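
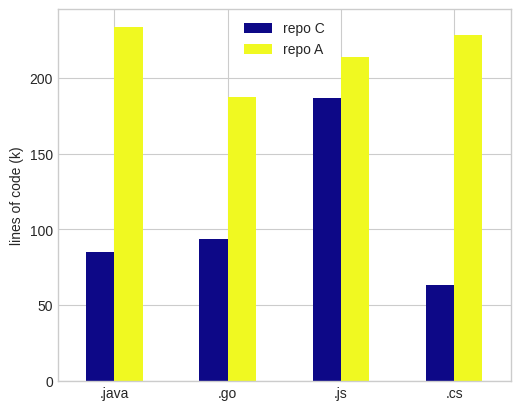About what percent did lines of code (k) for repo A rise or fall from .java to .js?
.java ≈ 240, .js ≈ 220; (220 − 240) / 240 ≈ -8.3%.

≈ -8.3%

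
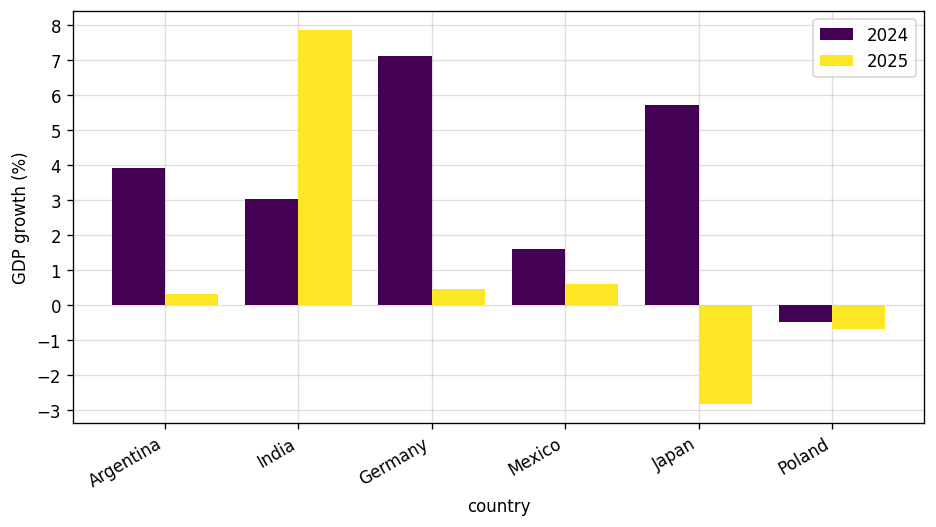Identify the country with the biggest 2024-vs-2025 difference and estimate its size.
Japan: 2024 ≈ 6, 2025 ≈ -3 → gap ≈ 9. Next-largest (Germany) is only ≈ 7.

Japan, ≈ 9 %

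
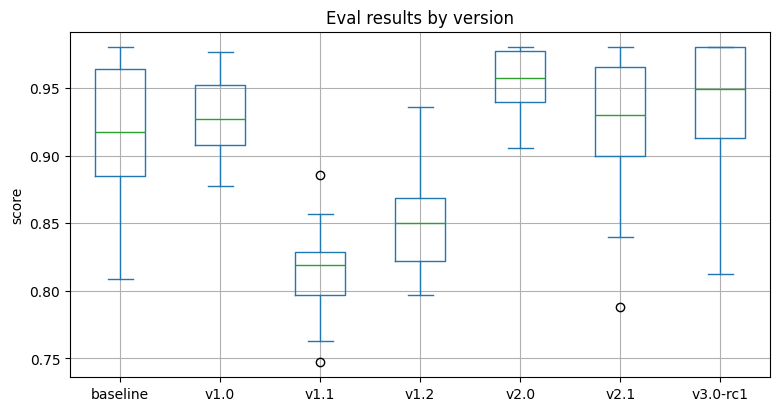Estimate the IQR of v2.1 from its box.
Q3 ≈ 0.96, Q1 ≈ 0.90; IQR ≈ 0.06.

≈ 0.06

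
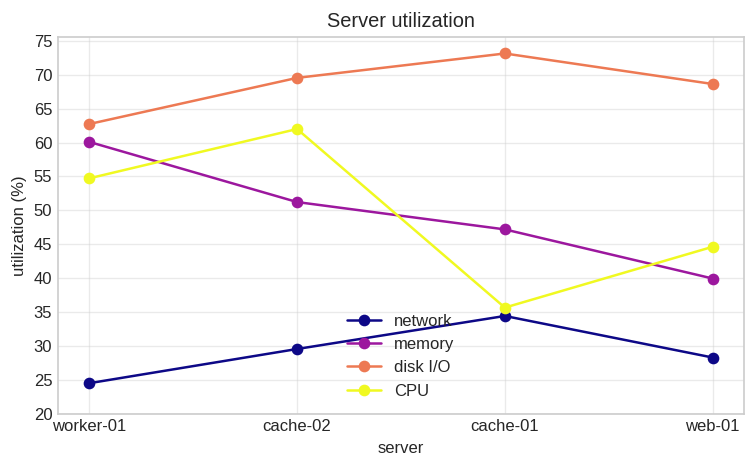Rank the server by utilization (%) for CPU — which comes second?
worker-01

Top 3 for CPU: cache-02 ≈ 60, worker-01 ≈ 55, web-01 ≈ 45.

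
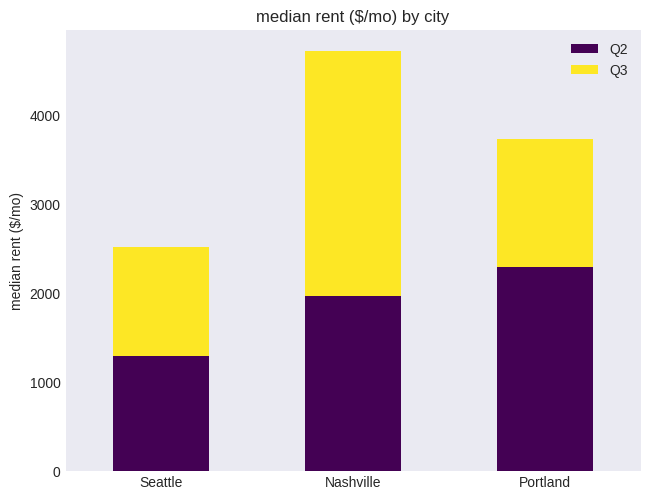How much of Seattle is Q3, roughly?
≈ 1000

Q3 top ≈ 2500, bottom ≈ 1500; segment ≈ 1000.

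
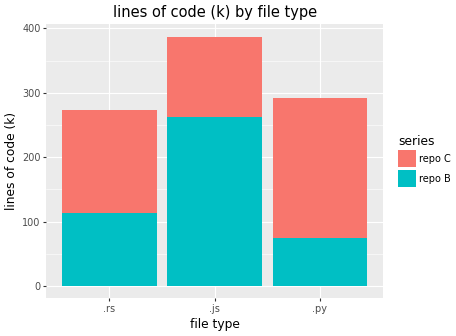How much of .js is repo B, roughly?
repo B top ≈ 250, bottom ≈ 0; segment ≈ 250.

≈ 250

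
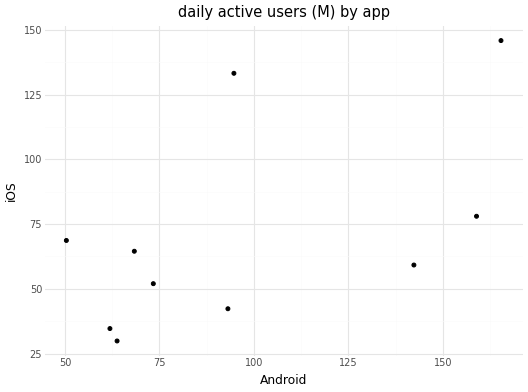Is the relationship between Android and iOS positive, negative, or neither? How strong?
Points are positively correlated; moderate (|r| ≈ 0.6).

positive, moderate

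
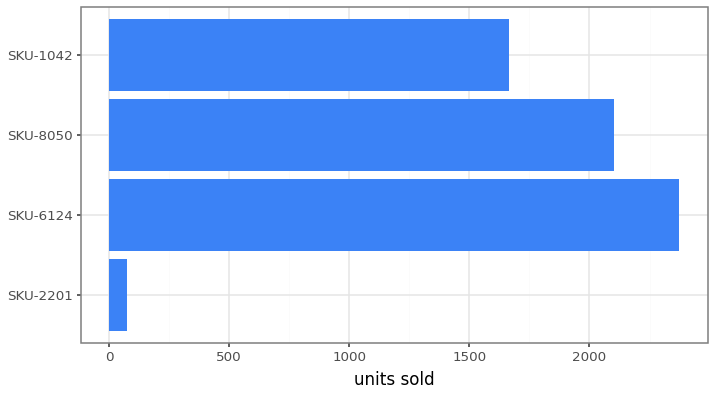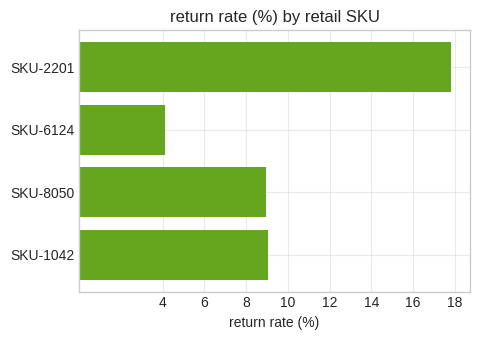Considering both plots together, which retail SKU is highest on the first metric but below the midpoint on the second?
Chart 2 median return rate (%) ≈ 10; below-median retail SKUs: SKU-6124, SKU-8050. Among those, SKU-6124 has the highest units sold (≈ 2500).

SKU-6124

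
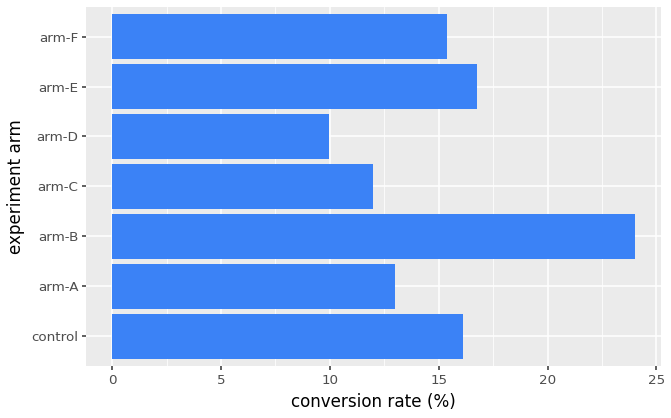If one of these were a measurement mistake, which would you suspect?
arm-B ≈ 24; the rest sit between ≈ 10 and ≈ 16.

arm-B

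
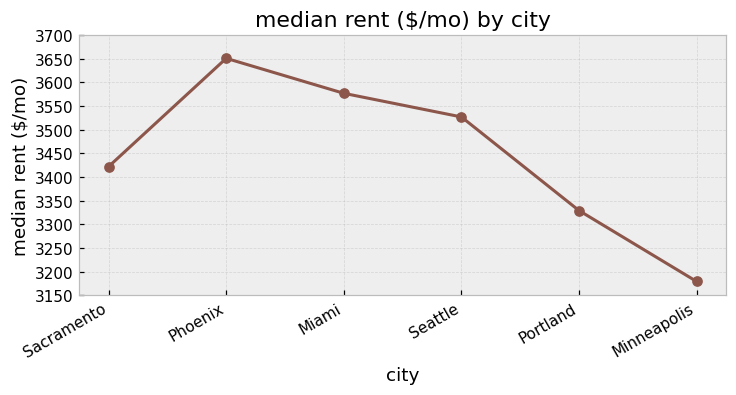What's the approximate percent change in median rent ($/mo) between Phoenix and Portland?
≈ -8.2%

Phoenix ≈ 3650, Portland ≈ 3350; (3350 − 3650) / 3650 ≈ -8.2%.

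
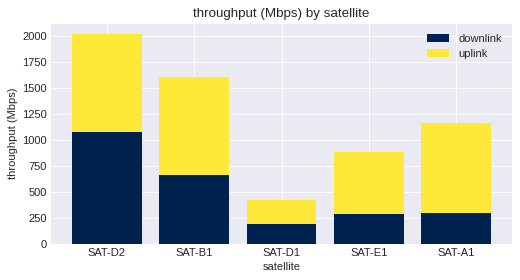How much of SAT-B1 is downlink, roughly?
downlink top ≈ 600, bottom ≈ 0; segment ≈ 600.

≈ 600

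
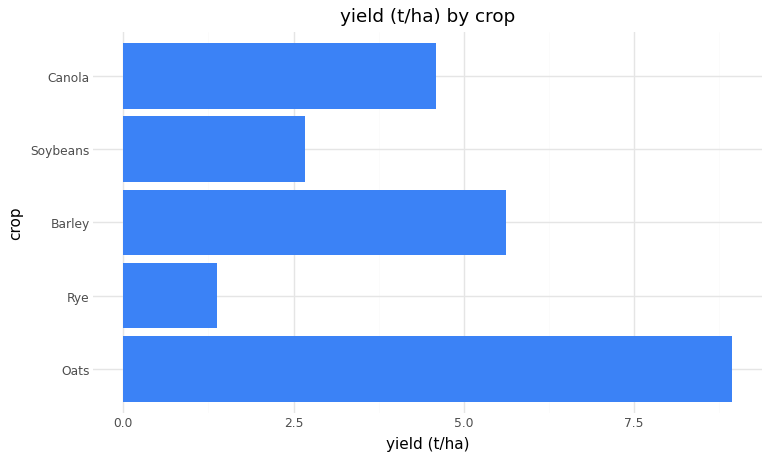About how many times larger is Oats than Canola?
≈ 1.8×

Oats ≈ 9, Canola ≈ 5; 9/5 ≈ 1.8.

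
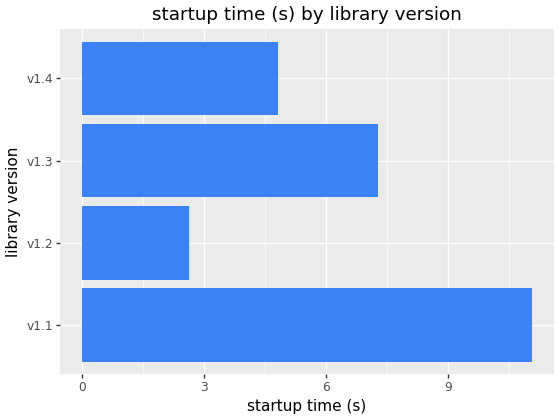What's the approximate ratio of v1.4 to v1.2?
≈ 1.67×

v1.4 ≈ 5, v1.2 ≈ 3; 5/3 ≈ 1.67.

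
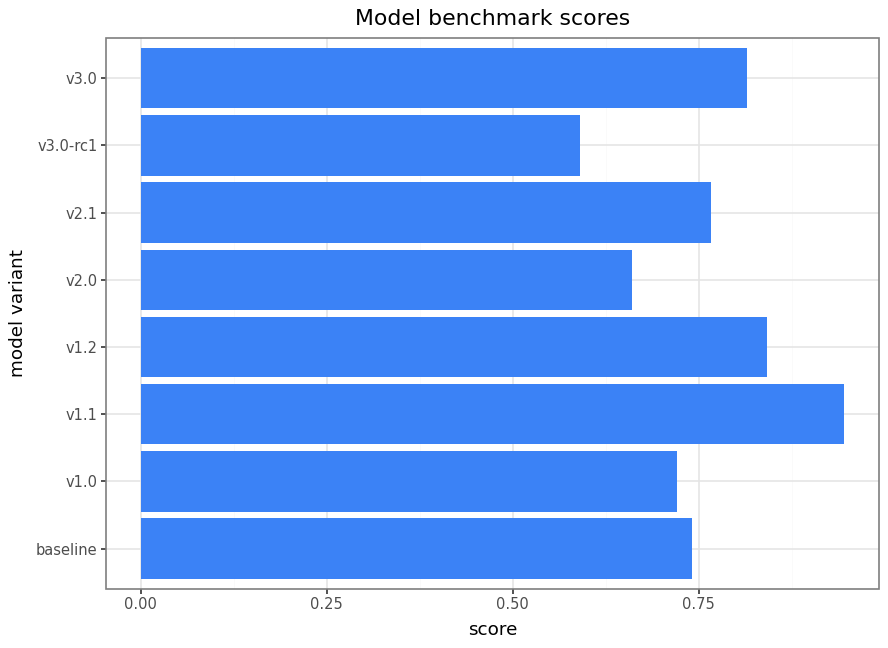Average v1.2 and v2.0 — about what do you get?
≈ 0.75

(0.8 + 0.7) / 2 ≈ 0.75.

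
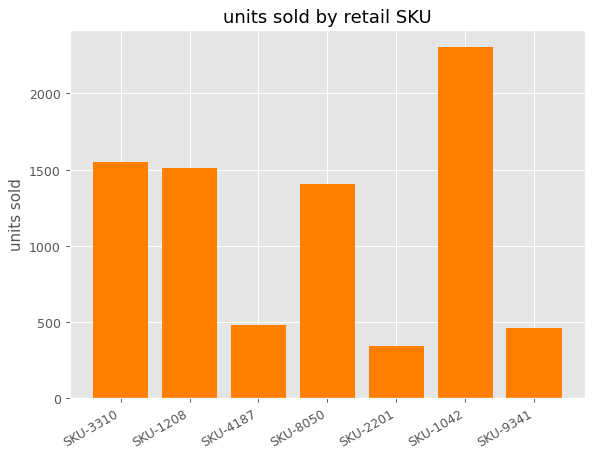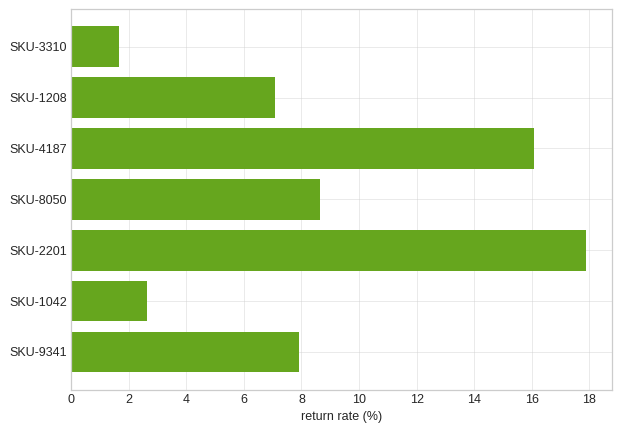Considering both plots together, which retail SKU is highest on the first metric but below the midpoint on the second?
Chart 2 median return rate (%) ≈ 8; below-median retail SKUs: SKU-3310, SKU-1208, SKU-1042. Among those, SKU-1042 has the highest units sold (≈ 2500).

SKU-1042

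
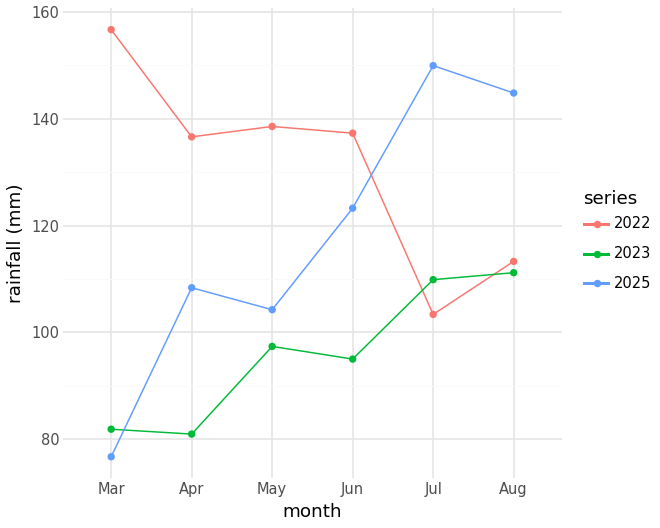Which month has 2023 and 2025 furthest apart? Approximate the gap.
Jul: 2023 ≈ 110, 2025 ≈ 150 → gap ≈ 40. Next-largest (Aug) is only ≈ 30.

Jul, ≈ 40 mm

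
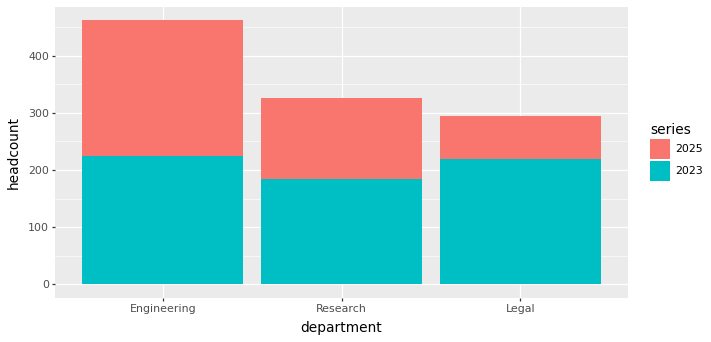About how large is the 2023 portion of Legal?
≈ 200

2023 top ≈ 200, bottom ≈ 0; segment ≈ 200.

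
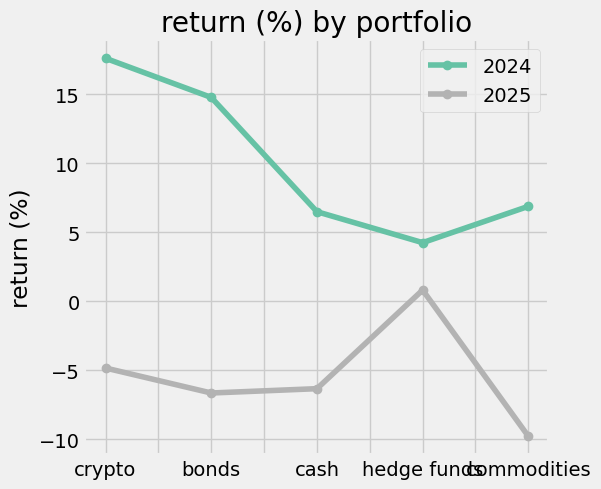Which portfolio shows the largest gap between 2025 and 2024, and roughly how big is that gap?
crypto, ≈ 25 %

crypto: 2025 ≈ -5, 2024 ≈ 20 → gap ≈ 25. Next-largest (bonds) is only ≈ 20.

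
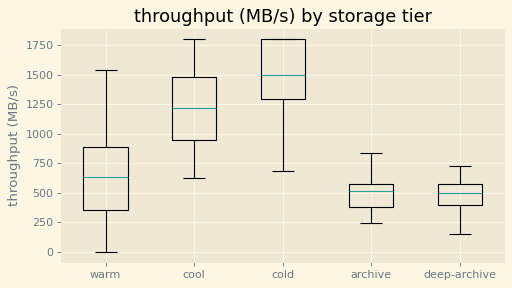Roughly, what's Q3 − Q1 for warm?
Q3 ≈ 900, Q1 ≈ 400; IQR ≈ 500.

≈ 500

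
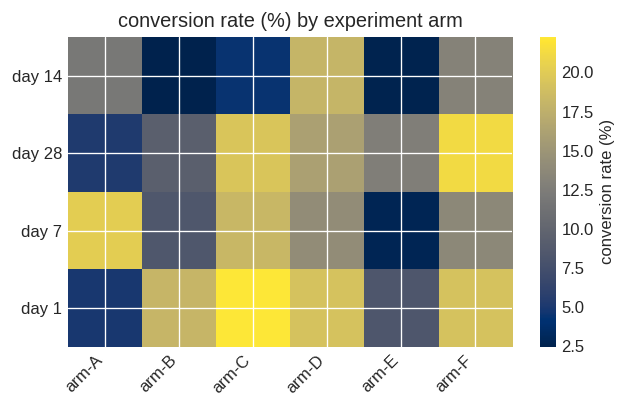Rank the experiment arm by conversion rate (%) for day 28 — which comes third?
Top 4 for day 28: arm-F ≈ 22, arm-C ≈ 20, arm-D ≈ 16, arm-E ≈ 12.

arm-D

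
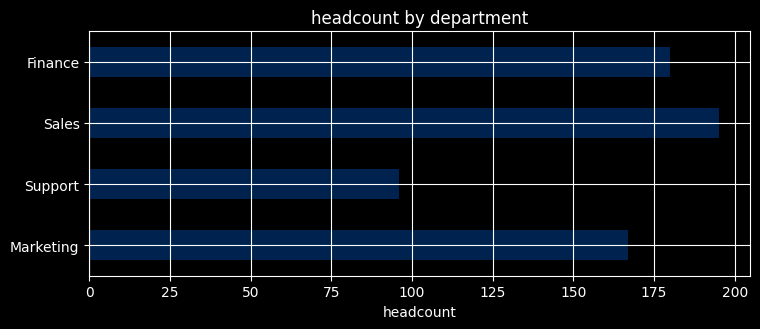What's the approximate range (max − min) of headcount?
≈ 100

Max Sales ≈ 200, min Support ≈ 100; range ≈ 100.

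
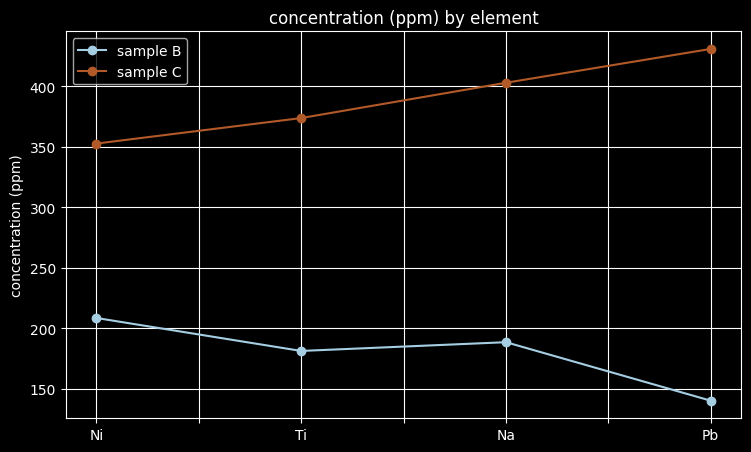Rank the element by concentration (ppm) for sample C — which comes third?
Ti

Top 4 for sample C: Pb ≈ 425, Na ≈ 400, Ti ≈ 375, Ni ≈ 350.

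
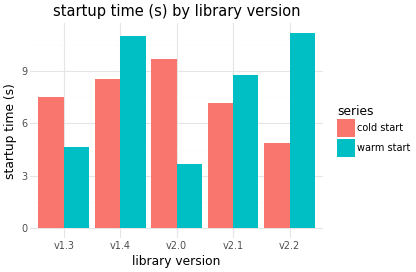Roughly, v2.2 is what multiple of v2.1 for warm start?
v2.2 ≈ 11, v2.1 ≈ 9; 11/9 ≈ 1.22.

≈ 1.22×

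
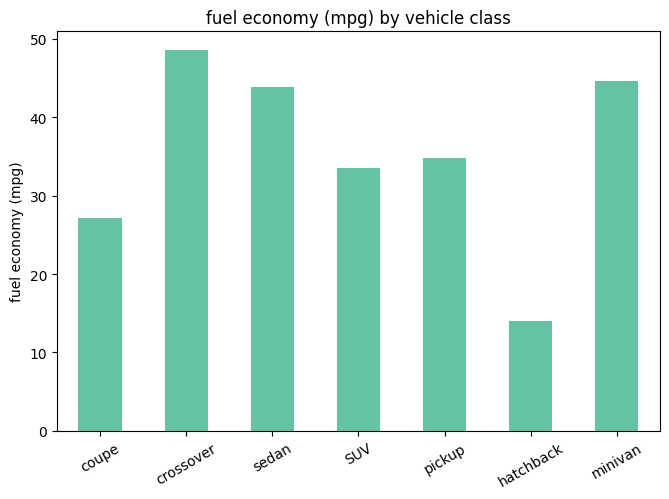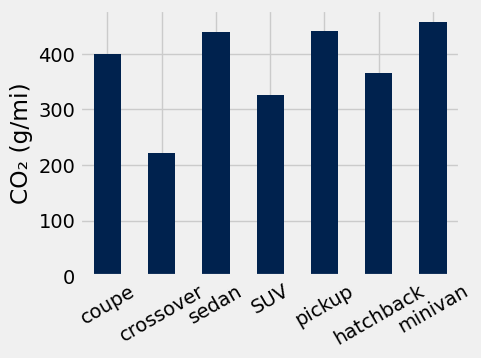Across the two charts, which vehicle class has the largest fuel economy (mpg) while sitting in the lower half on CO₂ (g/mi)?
crossover

Chart 2 median CO₂ (g/mi) ≈ 400; below-median vehicle classes: crossover, SUV, hatchback. Among those, crossover has the highest fuel economy (mpg) (≈ 50).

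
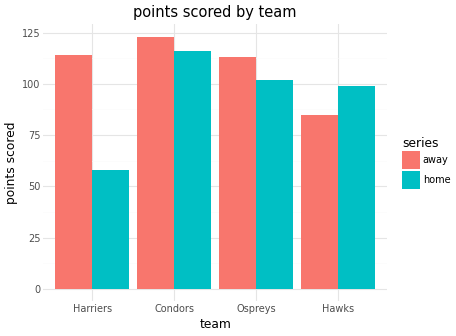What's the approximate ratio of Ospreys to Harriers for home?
≈ 1.67×

Ospreys ≈ 100, Harriers ≈ 60; 100/60 ≈ 1.67.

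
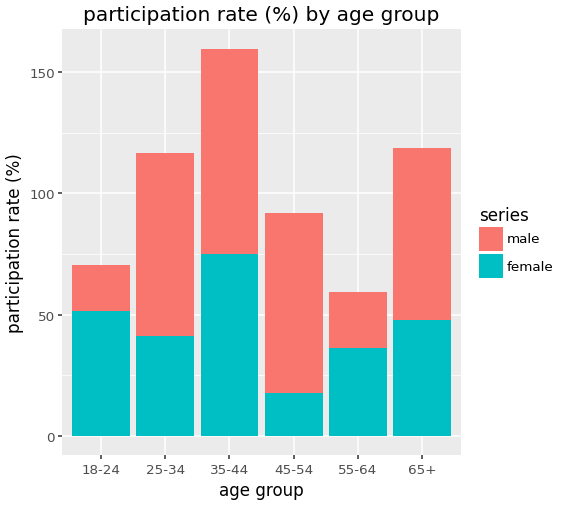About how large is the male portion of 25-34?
≈ 80

male top ≈ 120, bottom ≈ 40; segment ≈ 80.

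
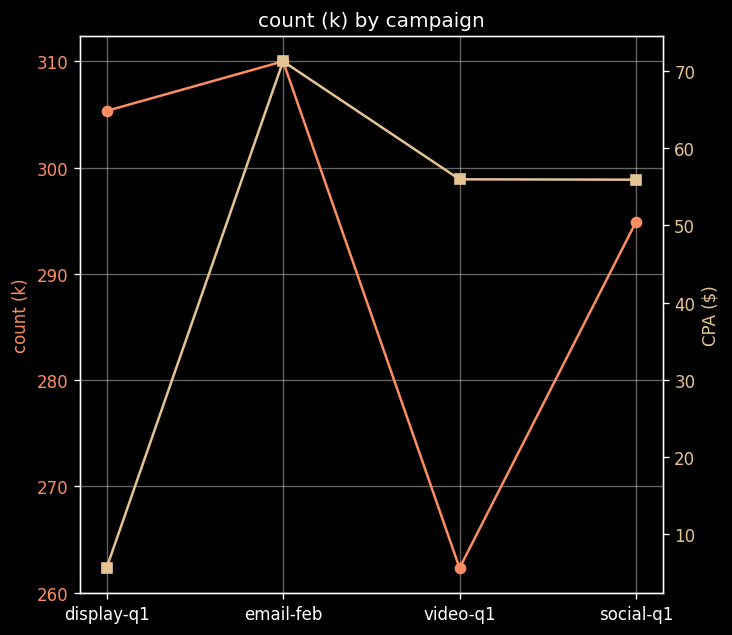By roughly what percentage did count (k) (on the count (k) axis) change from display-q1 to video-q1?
display-q1 ≈ 305, video-q1 ≈ 260; (260 − 305) / 305 ≈ -14.8%.

≈ -14.8%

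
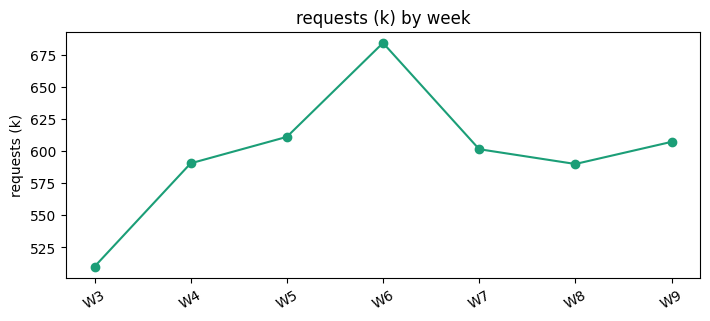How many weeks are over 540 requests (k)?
Above 540: W4, W5, W6, W7, W8, W9.

6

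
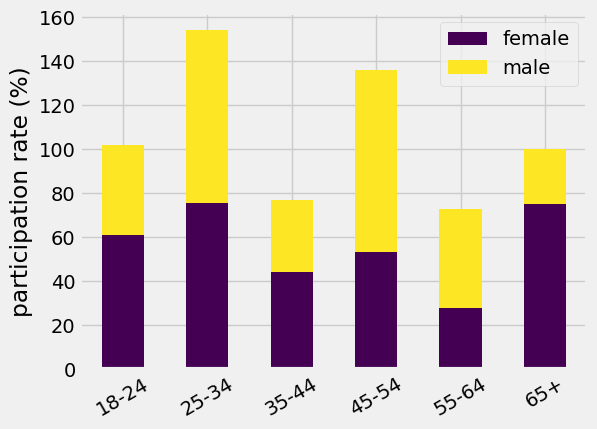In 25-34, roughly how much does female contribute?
female top ≈ 80, bottom ≈ 0; segment ≈ 80.

≈ 80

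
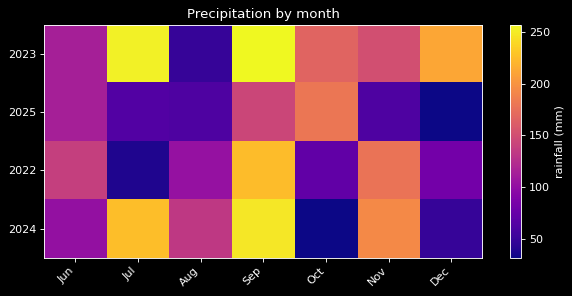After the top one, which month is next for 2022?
Top 3 for 2022: Sep ≈ 220, Nov ≈ 180, Jun ≈ 140.

Nov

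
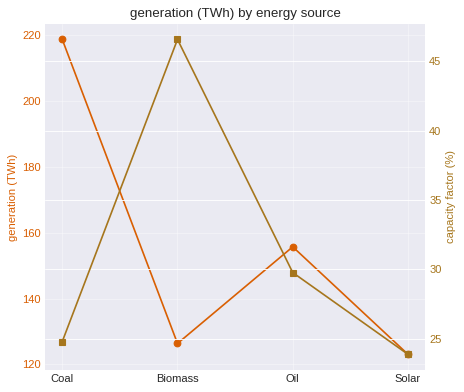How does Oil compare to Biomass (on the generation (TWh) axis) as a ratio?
≈ 1.23×

Oil ≈ 160, Biomass ≈ 130; 160/130 ≈ 1.23.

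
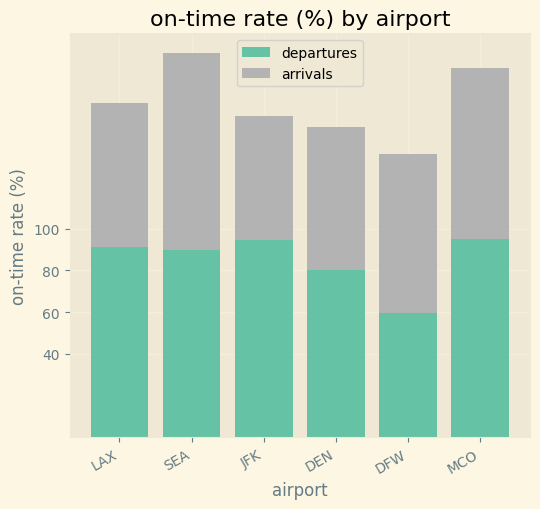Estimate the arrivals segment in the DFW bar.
arrivals top ≈ 140, bottom ≈ 60; segment ≈ 80.

≈ 80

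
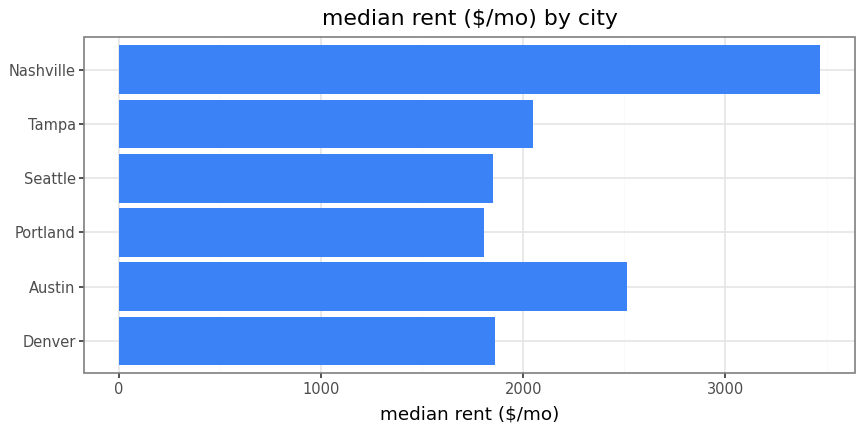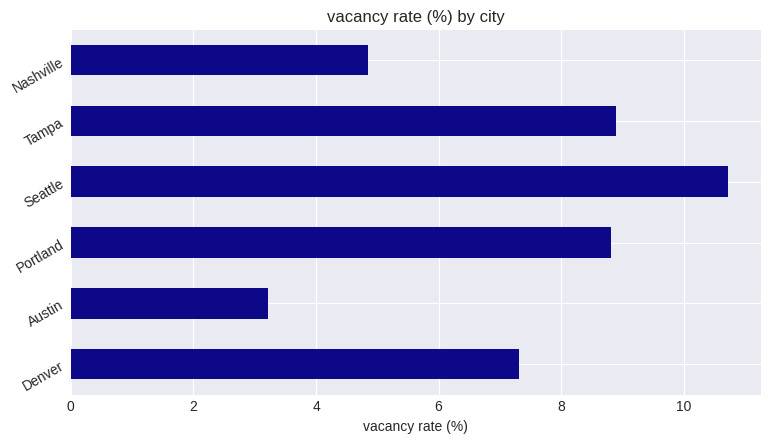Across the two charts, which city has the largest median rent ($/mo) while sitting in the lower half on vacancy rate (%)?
Nashville

Chart 2 median vacancy rate (%) ≈ 8; below-median cities: Denver, Austin, Nashville. Among those, Nashville has the highest median rent ($/mo) (≈ 3500).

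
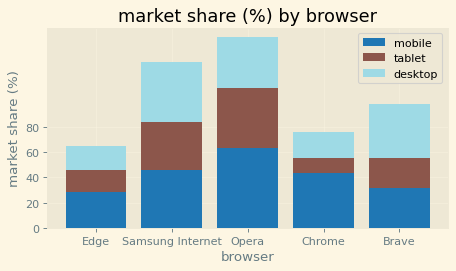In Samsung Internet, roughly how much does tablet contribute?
tablet top ≈ 80, bottom ≈ 40; segment ≈ 40.

≈ 40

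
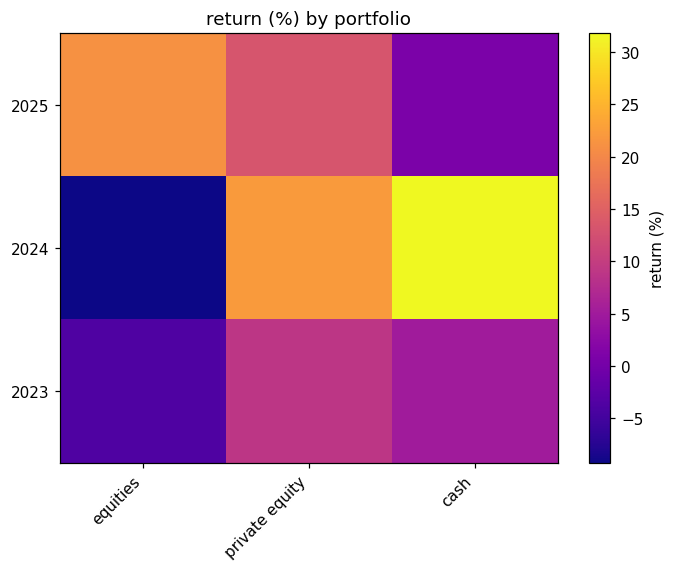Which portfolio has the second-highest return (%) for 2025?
Top 3 for 2025: equities ≈ 20, private equity ≈ 15, cash ≈ 0.

private equity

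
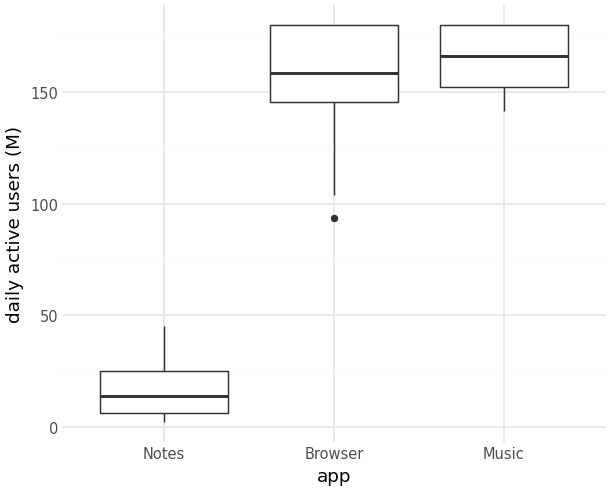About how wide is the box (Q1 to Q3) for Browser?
≈ 40

Q3 ≈ 180, Q1 ≈ 140; IQR ≈ 40.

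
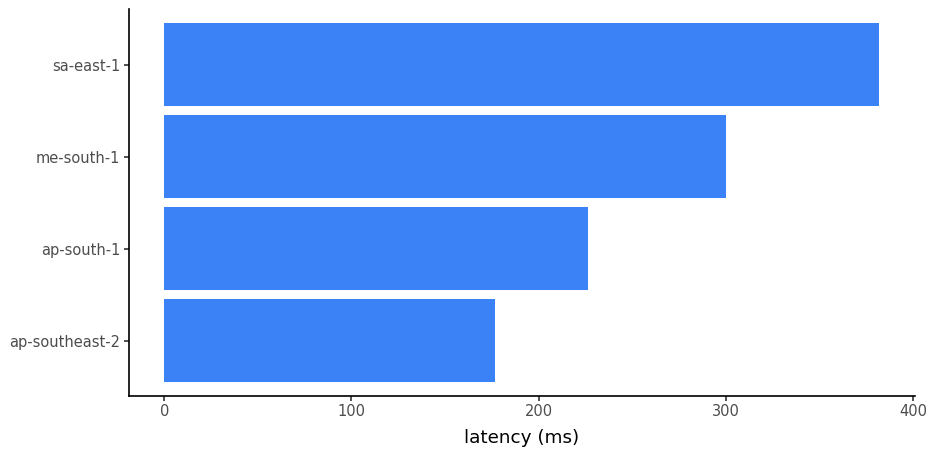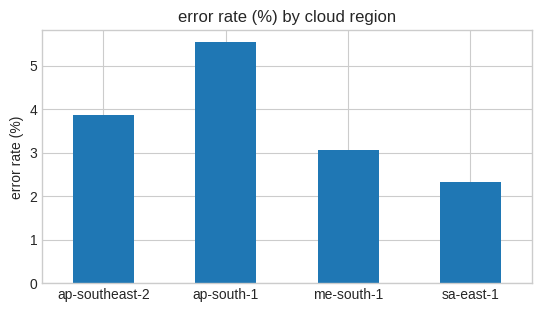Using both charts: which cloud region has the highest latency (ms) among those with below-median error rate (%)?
sa-east-1

Chart 2 median error rate (%) ≈ 3; below-median cloud regions: me-south-1, sa-east-1. Among those, sa-east-1 has the highest latency (ms) (≈ 400).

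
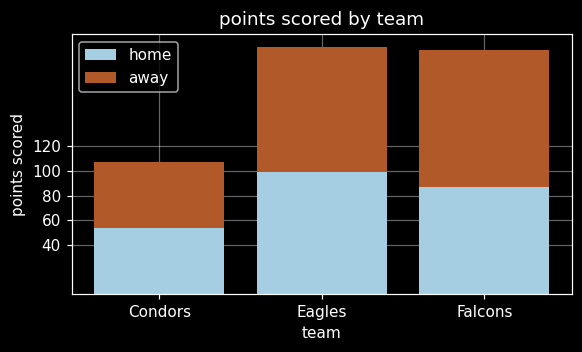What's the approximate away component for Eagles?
≈ 100

away top ≈ 200, bottom ≈ 100; segment ≈ 100.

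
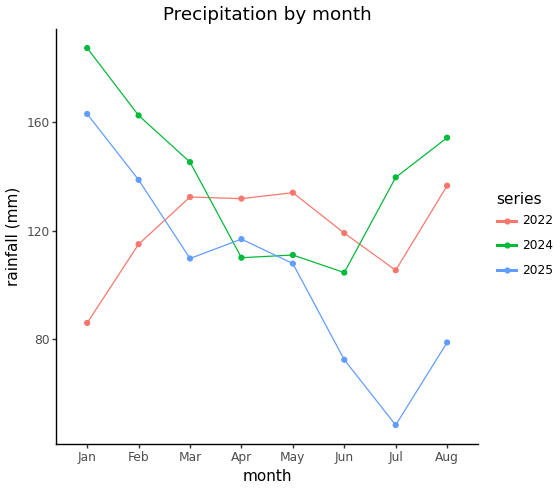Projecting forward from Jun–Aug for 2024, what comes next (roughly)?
Last three: 100, 140, 160 → slope ≈ 30/step → next ≈ 190.

≈ 190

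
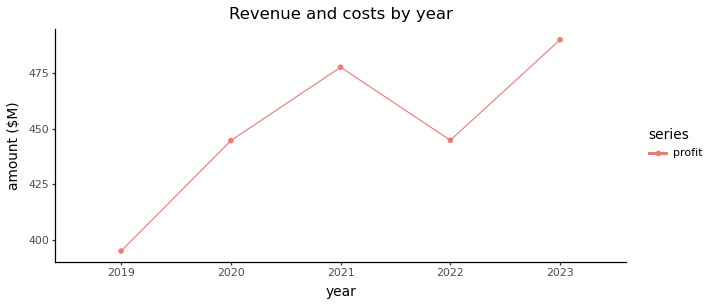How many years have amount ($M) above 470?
Above 470: 2021, 2023.

2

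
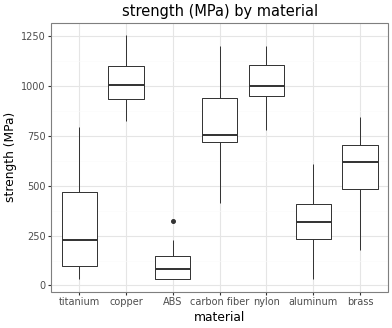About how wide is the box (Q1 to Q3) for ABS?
≈ 100

Q3 ≈ 100, Q1 ≈ 0; IQR ≈ 100.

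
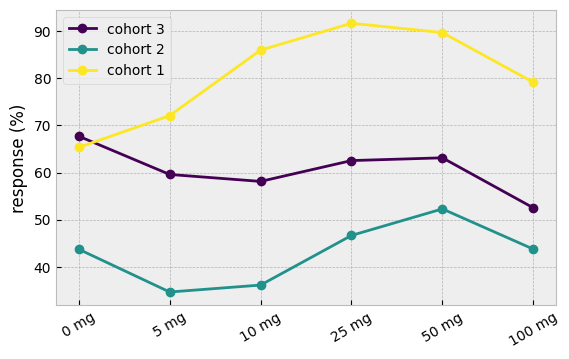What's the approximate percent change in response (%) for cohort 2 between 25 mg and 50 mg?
25 mg ≈ 45, 50 mg ≈ 50; (50 − 45) / 45 ≈ +11.1%.

≈ +11.1%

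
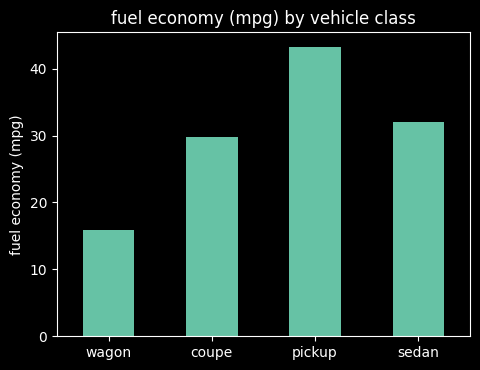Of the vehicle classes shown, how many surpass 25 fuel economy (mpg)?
3

Above 25: coupe, pickup, sedan.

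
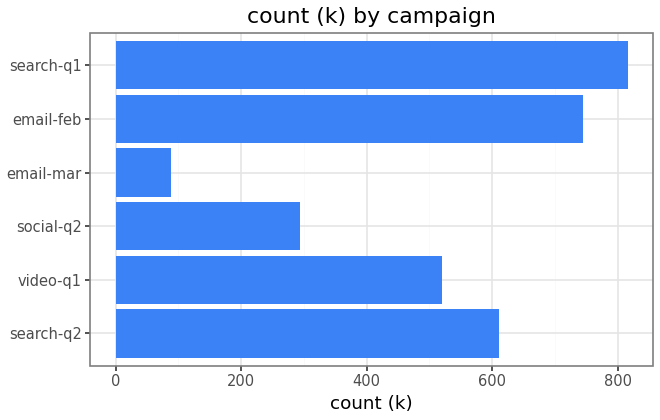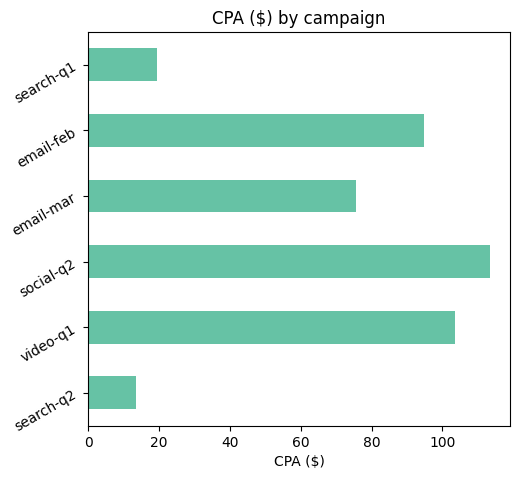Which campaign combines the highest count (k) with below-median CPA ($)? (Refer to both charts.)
Chart 2 median CPA ($) ≈ 80; below-median campaigns: search-q2, email-mar, search-q1. Among those, search-q1 has the highest count (k) (≈ 800).

search-q1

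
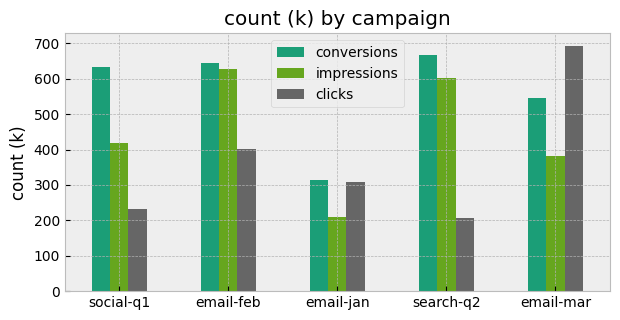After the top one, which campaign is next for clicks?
Top 3 for clicks: email-mar ≈ 700, email-feb ≈ 400, email-jan ≈ 300.

email-feb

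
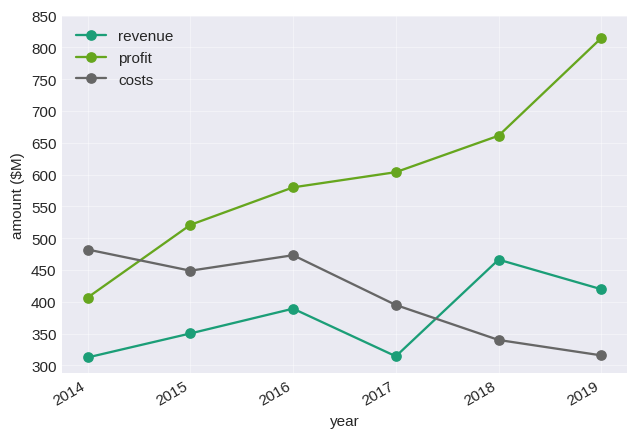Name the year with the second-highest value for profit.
Top 3 for profit: 2019 ≈ 800, 2018 ≈ 650, 2017 ≈ 600.

2018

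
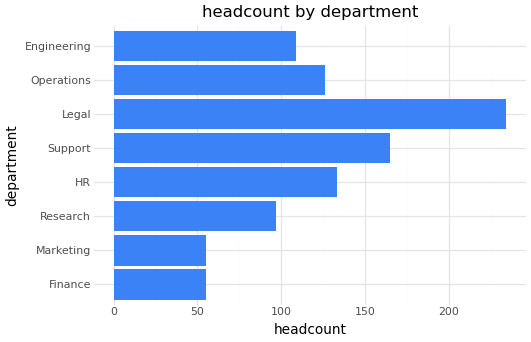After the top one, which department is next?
Support

Top 3: Legal ≈ 240, Support ≈ 160, HR ≈ 140.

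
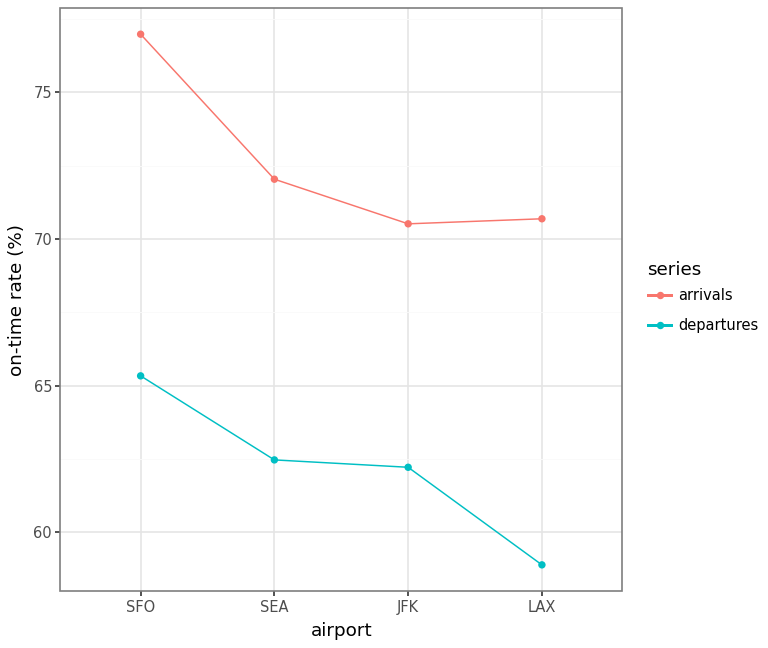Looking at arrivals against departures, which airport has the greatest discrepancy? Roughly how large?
LAX: arrivals ≈ 70, departures ≈ 58 → gap ≈ 12. Next-largest (SFO) is only ≈ 10.

LAX, ≈ 12 %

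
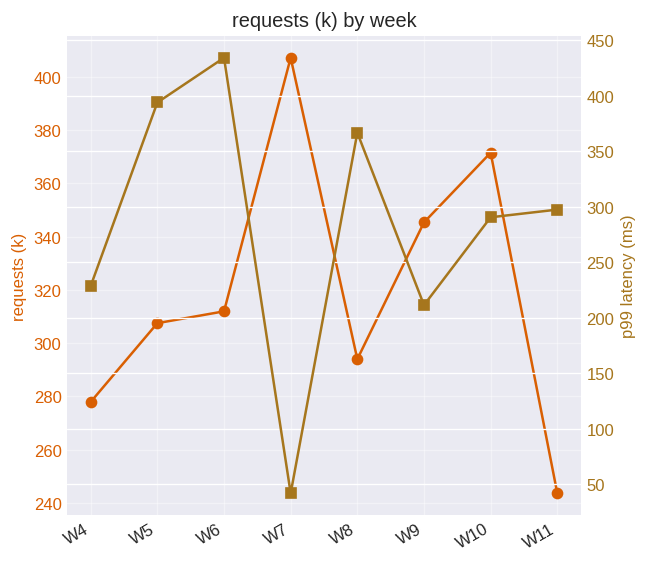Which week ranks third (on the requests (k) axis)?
W9

Top 4 (on the requests (k) axis): W7 ≈ 400, W10 ≈ 380, W9 ≈ 340, W6 ≈ 320.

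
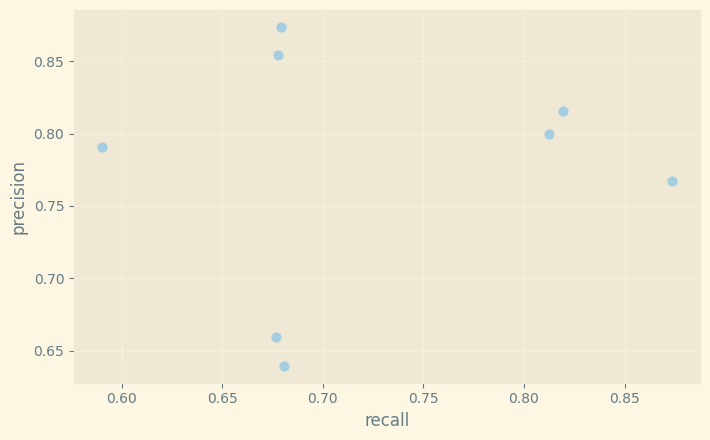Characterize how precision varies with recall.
Points are roughly uncorrelated; weak (|r| ≈ 0.1).

no clear correlation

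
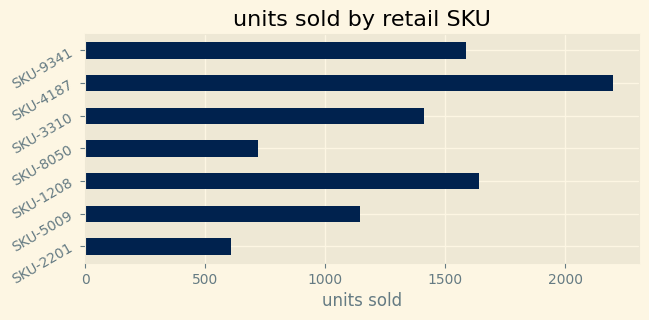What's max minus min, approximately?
≈ 1600

Max SKU-4187 ≈ 2200, min SKU-2201 ≈ 600; range ≈ 1600.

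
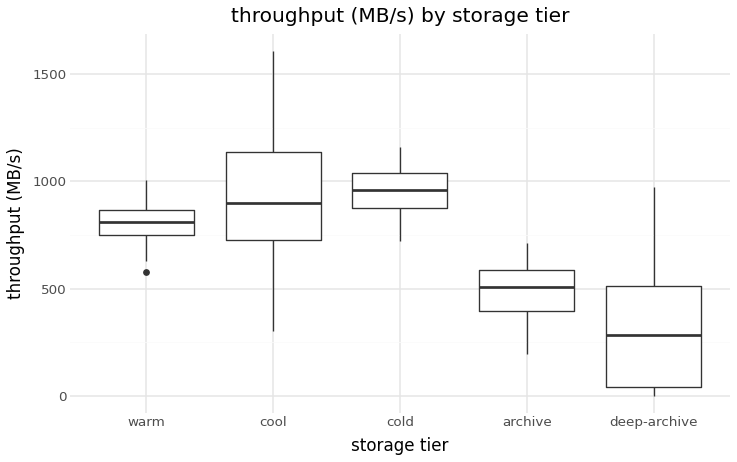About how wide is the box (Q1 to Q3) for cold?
≈ 150

Q3 ≈ 1050, Q1 ≈ 900; IQR ≈ 150.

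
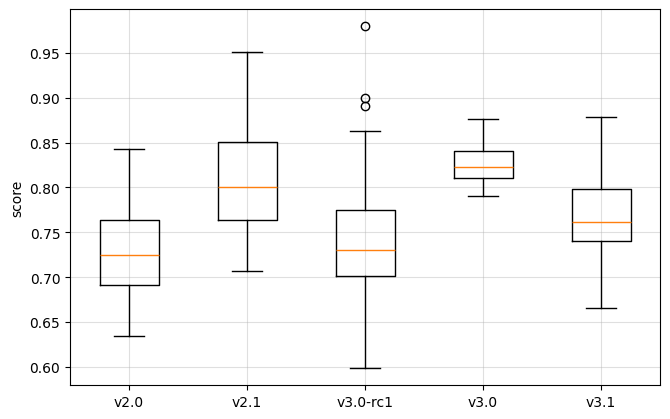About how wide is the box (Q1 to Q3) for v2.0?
≈ 0.07

Q3 ≈ 0.76, Q1 ≈ 0.69; IQR ≈ 0.07.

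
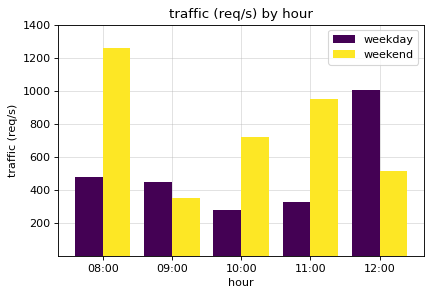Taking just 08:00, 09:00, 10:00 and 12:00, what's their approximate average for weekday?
≈ 500

(400 + 400 + 200 + 1000) / 4 ≈ 500.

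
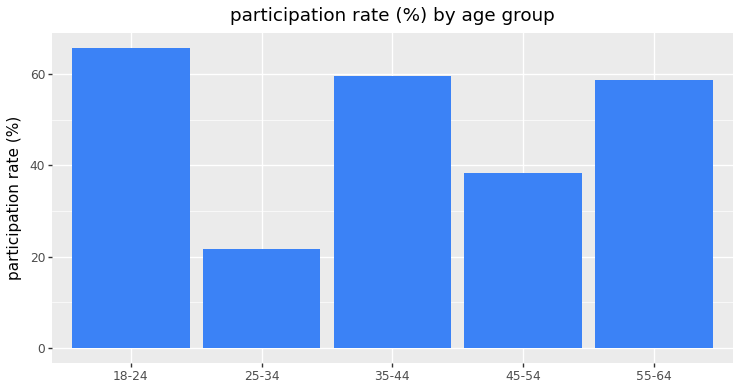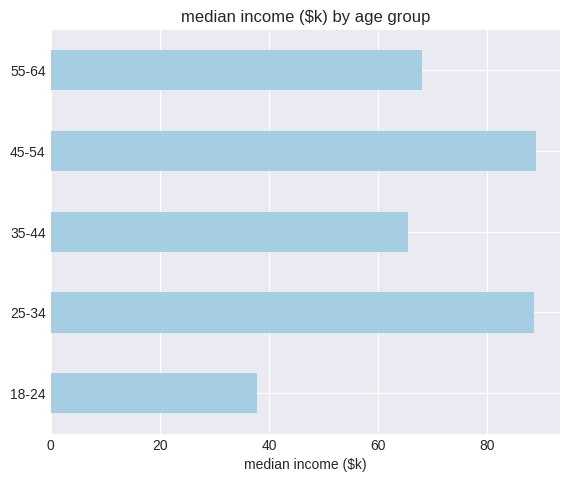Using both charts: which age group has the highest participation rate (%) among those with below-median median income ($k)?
Chart 2 median median income ($k) ≈ 70; below-median age groups: 18-24, 35-44. Among those, 18-24 has the highest participation rate (%) (≈ 70).

18-24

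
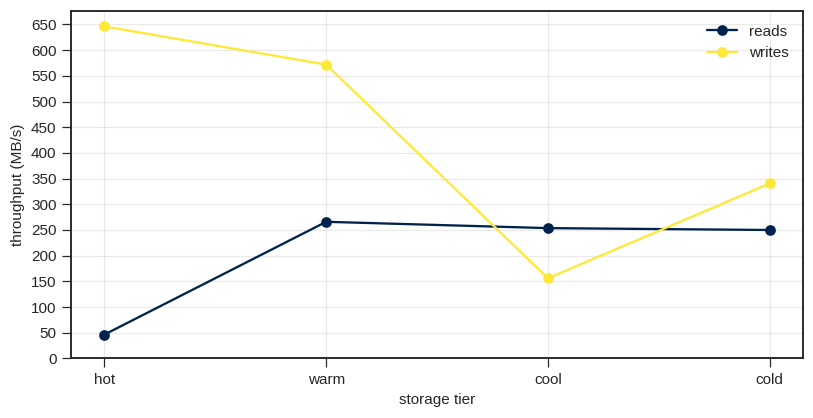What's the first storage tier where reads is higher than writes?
warm: reads ≈ 250 vs writes ≈ 550 (not yet); cool: reads ≈ 250 vs writes ≈ 150 (first crossover).

cool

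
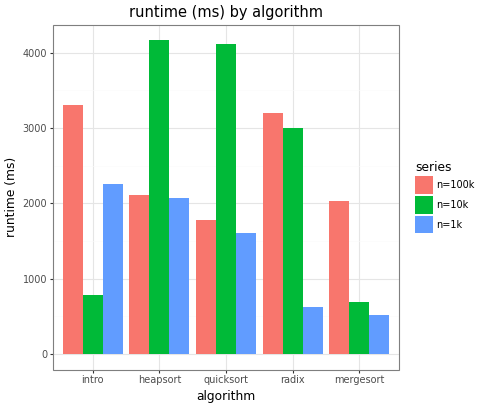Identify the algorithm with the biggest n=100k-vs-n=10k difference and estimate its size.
intro: n=100k ≈ 3500, n=10k ≈ 1000 → gap ≈ 2500. Next-largest (quicksort) is only ≈ 2000.

intro, ≈ 2500 ms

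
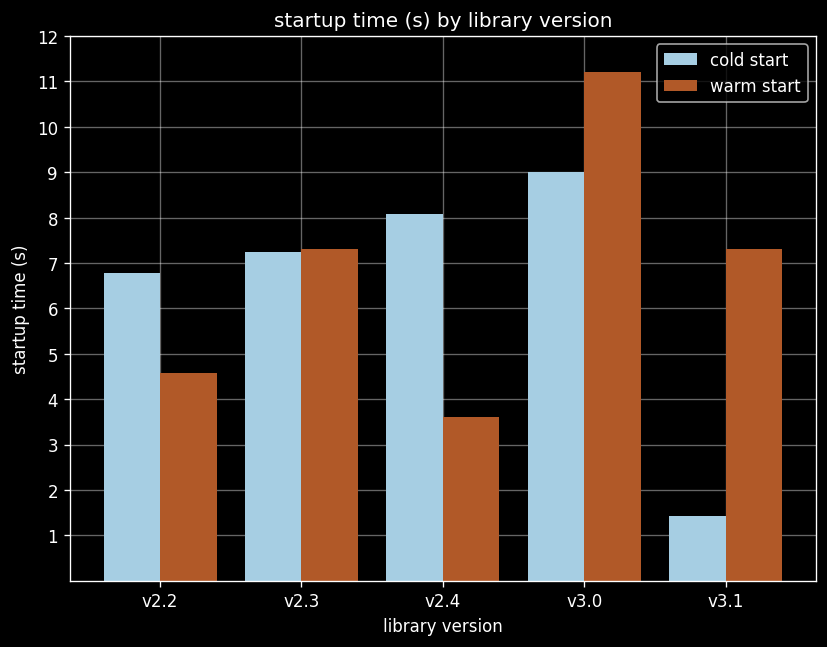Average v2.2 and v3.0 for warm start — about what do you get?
(5 + 11) / 2 ≈ 8.

≈ 8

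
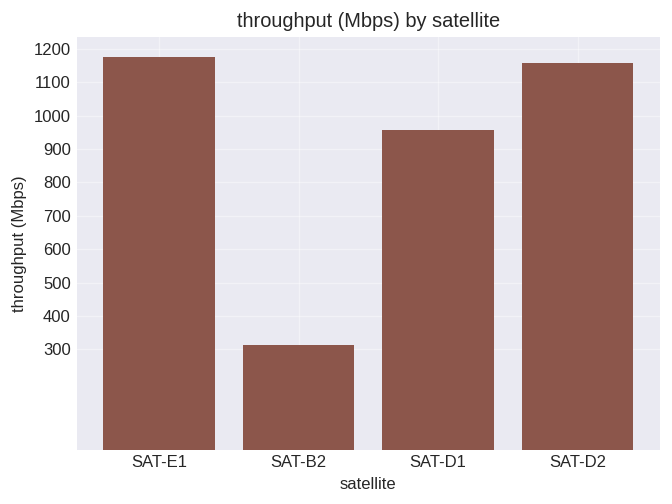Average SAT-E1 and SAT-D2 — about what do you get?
≈ 1200

(1200 + 1200) / 2 ≈ 1200.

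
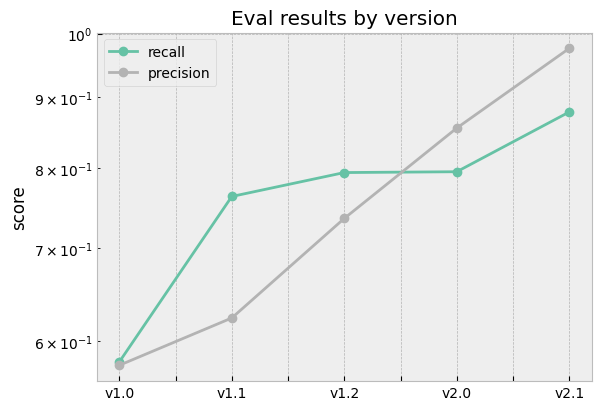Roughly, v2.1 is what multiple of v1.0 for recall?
≈ 1.5×

v2.1 ≈ 0.90, v1.0 ≈ 0.60; 0.90/0.60 ≈ 1.5.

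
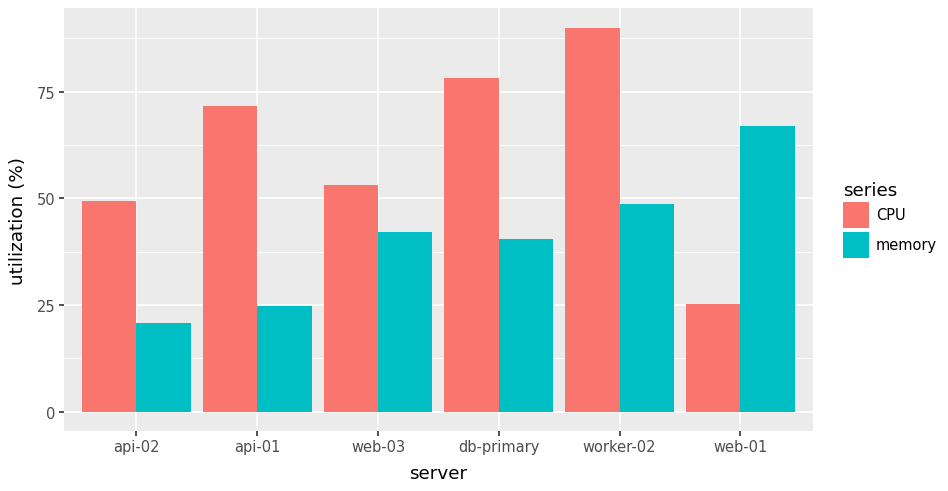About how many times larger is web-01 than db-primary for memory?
≈ 1.75×

web-01 ≈ 70, db-primary ≈ 40; 70/40 ≈ 1.75.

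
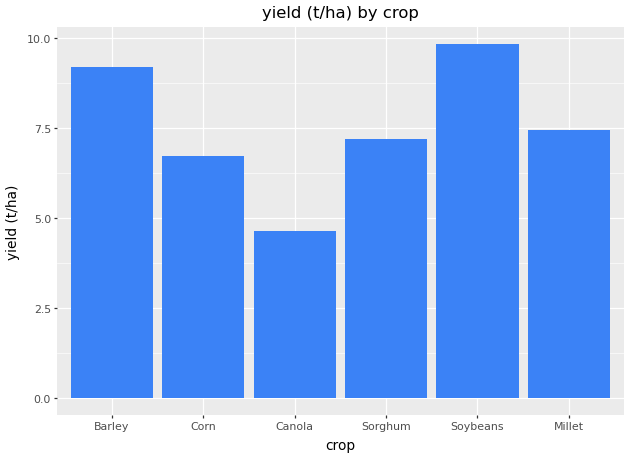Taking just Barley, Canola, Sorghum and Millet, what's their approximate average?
≈ 7

(9 + 5 + 7 + 7) / 4 ≈ 7.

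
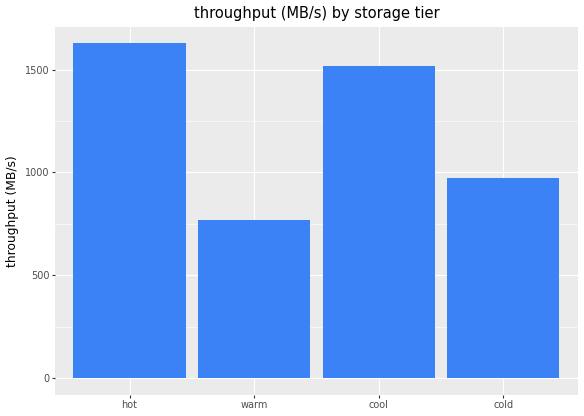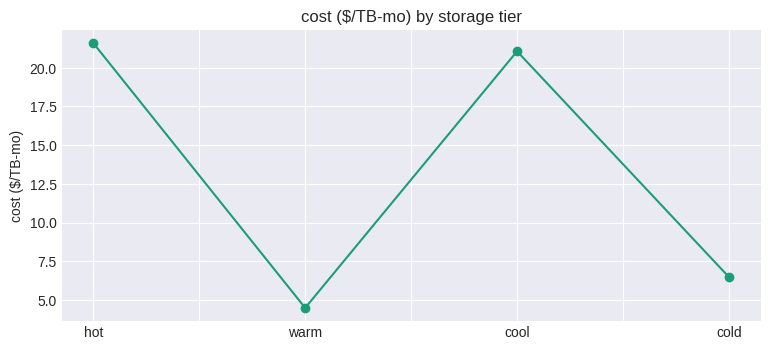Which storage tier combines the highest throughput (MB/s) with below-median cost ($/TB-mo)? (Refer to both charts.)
Chart 2 median cost ($/TB-mo) ≈ 14; below-median storage tiers: warm, cold. Among those, cold has the highest throughput (MB/s) (≈ 1000).

cold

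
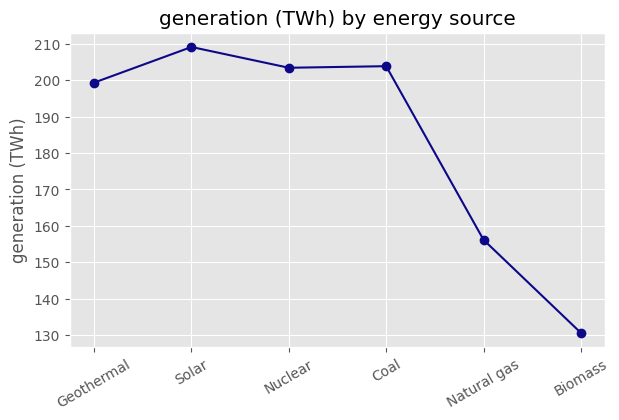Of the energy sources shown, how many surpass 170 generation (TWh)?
Above 170: Geothermal, Solar, Nuclear, Coal.

4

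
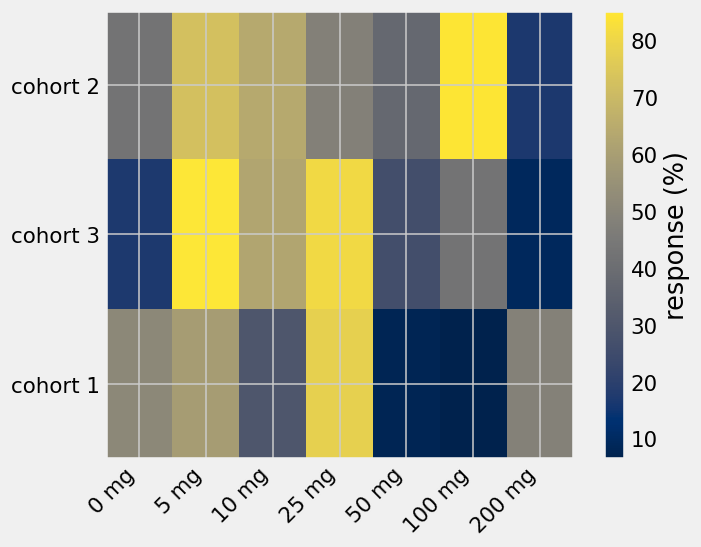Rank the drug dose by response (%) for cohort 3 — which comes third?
Top 4 for cohort 3: 5 mg ≈ 90, 25 mg ≈ 80, 10 mg ≈ 60, 100 mg ≈ 40.

10 mg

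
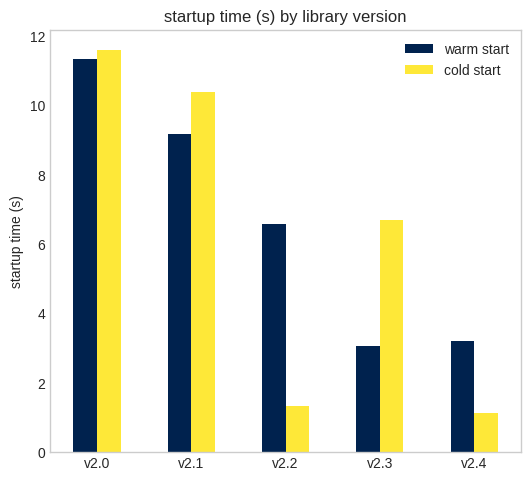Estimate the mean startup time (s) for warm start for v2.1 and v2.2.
≈ 8

(9 + 7) / 2 ≈ 8.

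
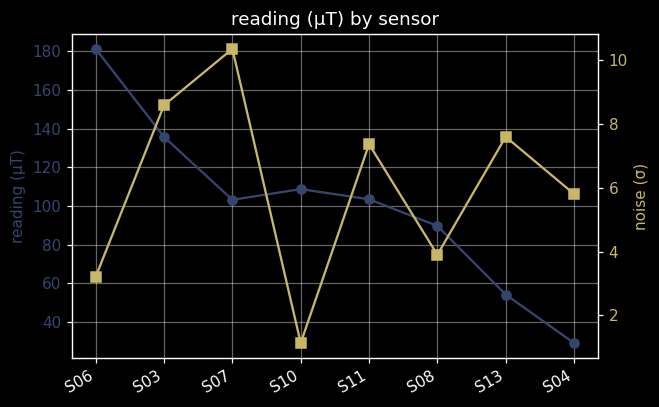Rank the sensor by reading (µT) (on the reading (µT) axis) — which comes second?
Top 3 (on the reading (µT) axis): S06 ≈ 180, S03 ≈ 140, S10 ≈ 100.

S03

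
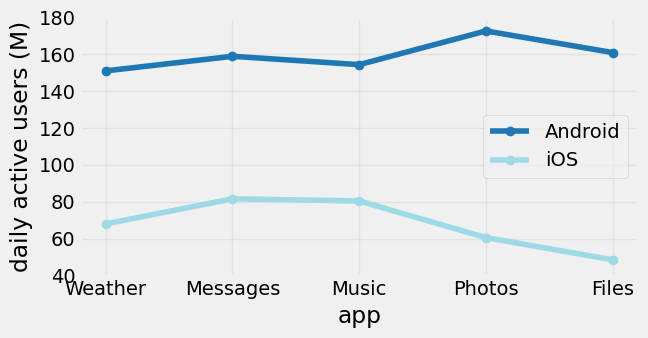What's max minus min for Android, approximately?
Max Photos ≈ 180, min Weather ≈ 160; range ≈ 20.

≈ 20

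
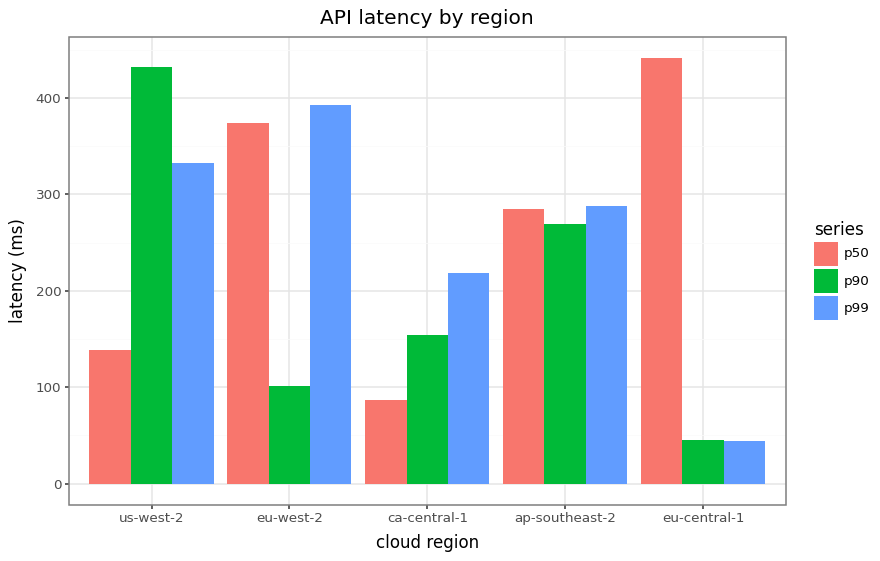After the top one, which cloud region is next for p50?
Top 3 for p50: eu-central-1 ≈ 450, eu-west-2 ≈ 350, ap-southeast-2 ≈ 300.

eu-west-2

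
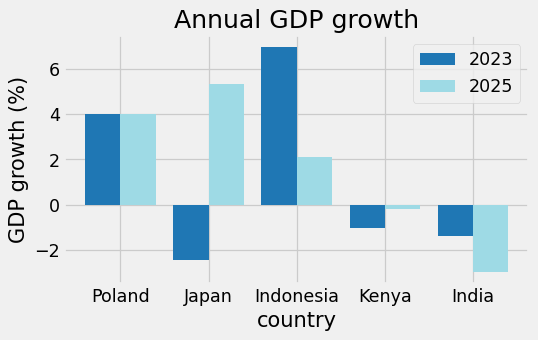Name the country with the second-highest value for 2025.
Top 3 for 2025: Japan ≈ 5, Poland ≈ 4, Indonesia ≈ 2.

Poland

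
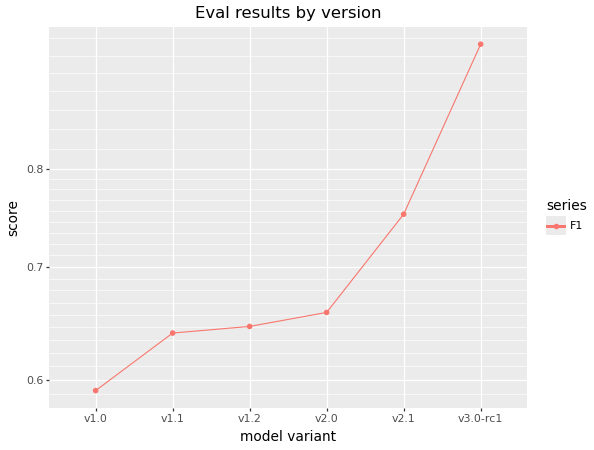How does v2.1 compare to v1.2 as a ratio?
v2.1 ≈ 0.75, v1.2 ≈ 0.65; 0.75/0.65 ≈ 1.15.

≈ 1.15×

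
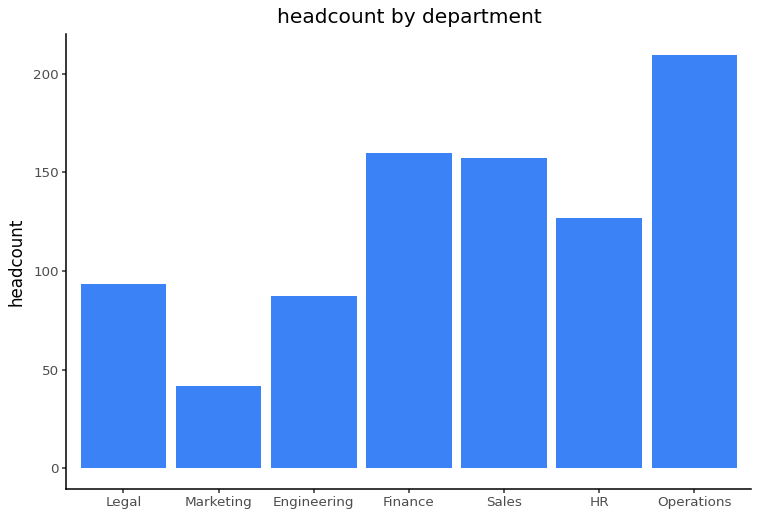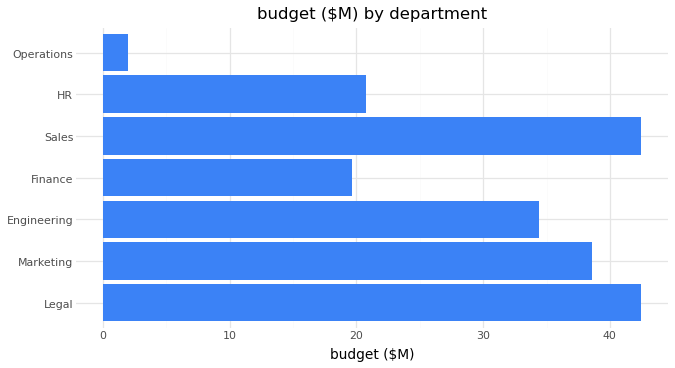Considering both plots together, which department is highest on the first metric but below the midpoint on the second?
Chart 2 median budget ($M) ≈ 35; below-median departments: Finance, HR, Operations. Among those, Operations has the highest headcount (≈ 200).

Operations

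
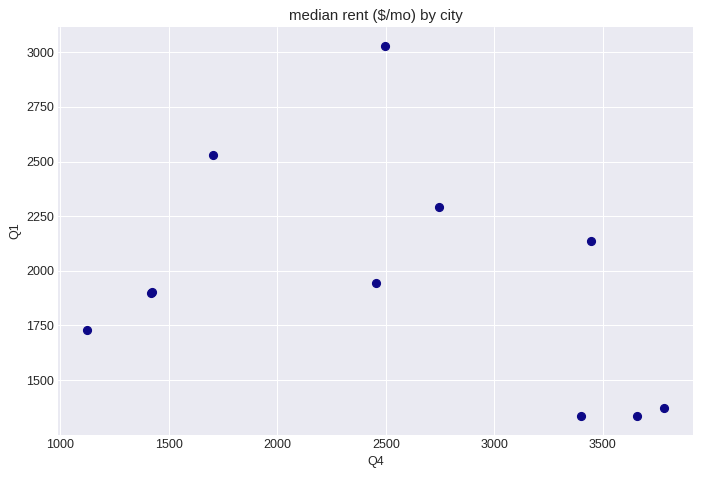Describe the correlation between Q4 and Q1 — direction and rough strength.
Points are negatively correlated; weak (|r| ≈ 0.3).

negative, weak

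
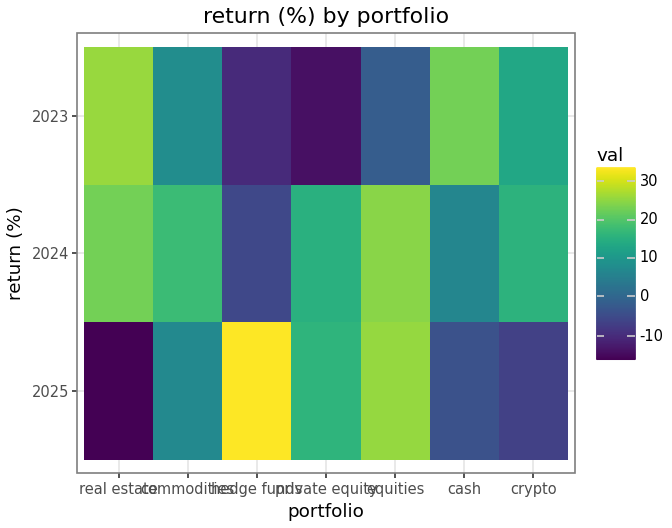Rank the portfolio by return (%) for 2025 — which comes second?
Top 3 for 2025: hedge funds ≈ 35, equities ≈ 25, private equity ≈ 15.

equities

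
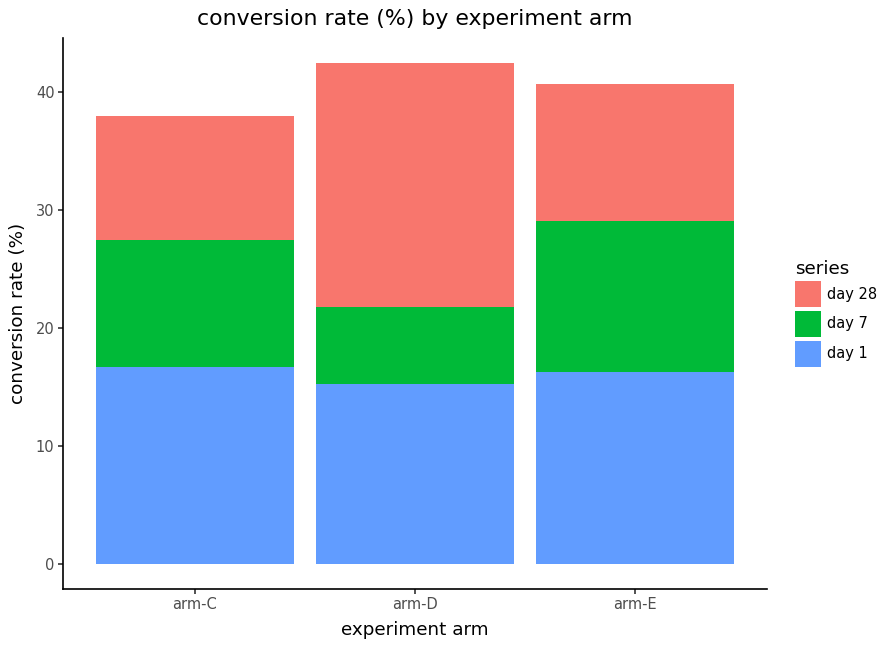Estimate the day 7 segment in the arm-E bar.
day 7 top ≈ 30, bottom ≈ 15; segment ≈ 15.

≈ 15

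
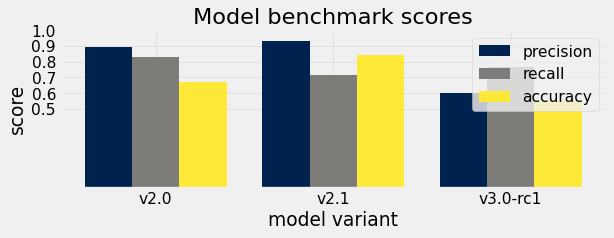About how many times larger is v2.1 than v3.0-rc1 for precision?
≈ 1.5×

v2.1 ≈ 0.9, v3.0-rc1 ≈ 0.6; 0.9/0.6 ≈ 1.5.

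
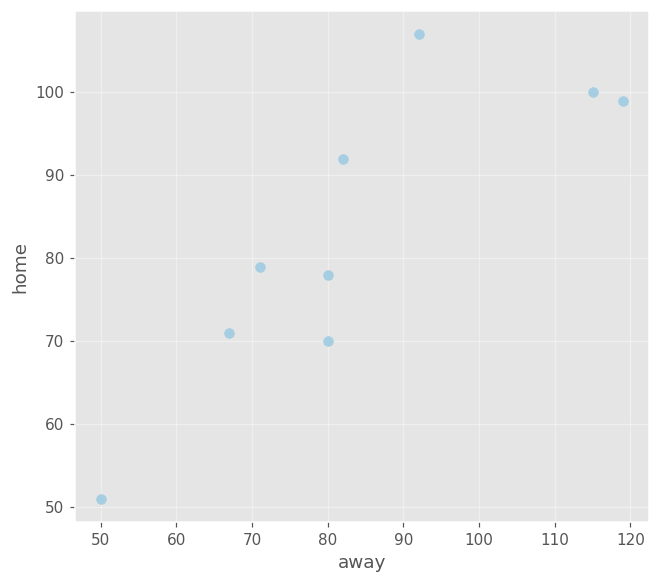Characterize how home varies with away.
Points are positively correlated; strong (|r| ≈ 0.8).

positive, strong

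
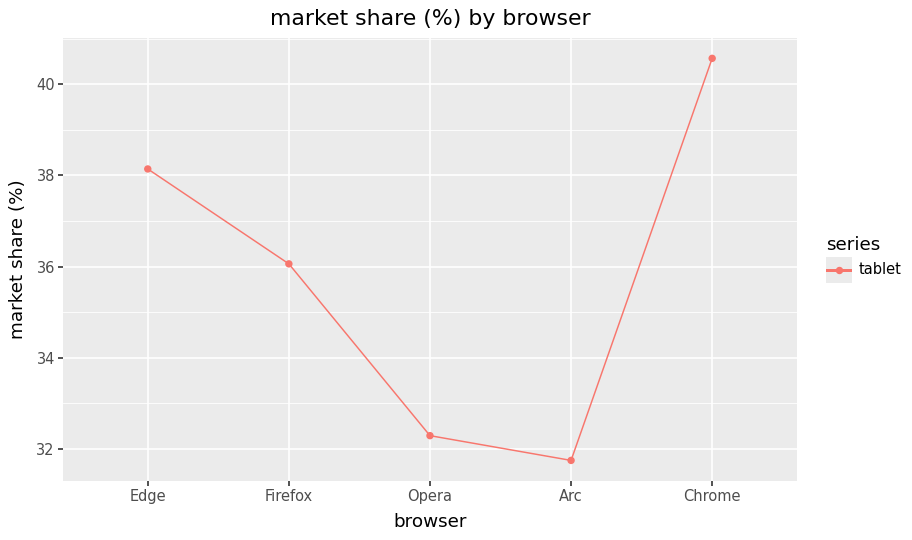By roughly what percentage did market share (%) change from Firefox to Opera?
Firefox ≈ 36, Opera ≈ 32; (32 − 36) / 36 ≈ -11.1%.

≈ -11.1%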